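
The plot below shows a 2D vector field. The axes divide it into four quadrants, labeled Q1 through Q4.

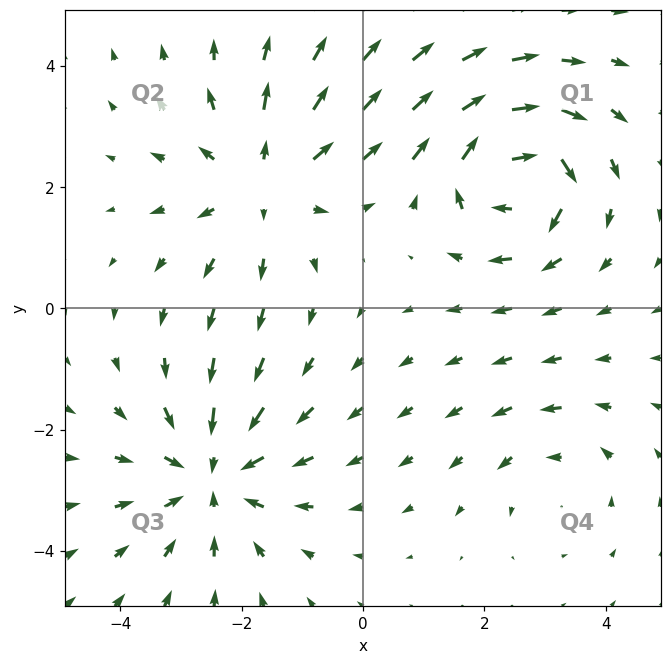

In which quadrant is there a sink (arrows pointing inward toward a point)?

The sink sits at approximately (-2.5, -2.8), which lies in quadrant Q3. The divergence there is about -4, negative as expected for a sink.

Q3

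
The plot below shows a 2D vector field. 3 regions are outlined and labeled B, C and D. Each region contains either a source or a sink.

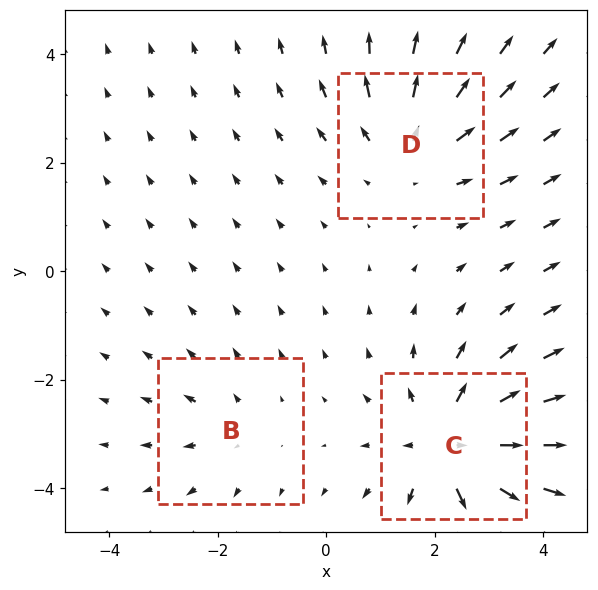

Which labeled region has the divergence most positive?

C

Divergence at each region's feature centre — B: about +2, C: about +4, D: about +3. Region C is most positive.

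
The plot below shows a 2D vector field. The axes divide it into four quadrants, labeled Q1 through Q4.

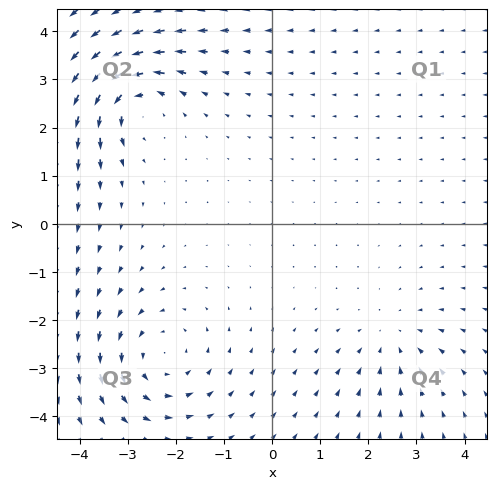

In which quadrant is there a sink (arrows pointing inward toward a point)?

The sink sits at approximately (2.5, -2.4), which lies in quadrant Q4. The divergence there is about -3, negative as expected for a sink.

Q4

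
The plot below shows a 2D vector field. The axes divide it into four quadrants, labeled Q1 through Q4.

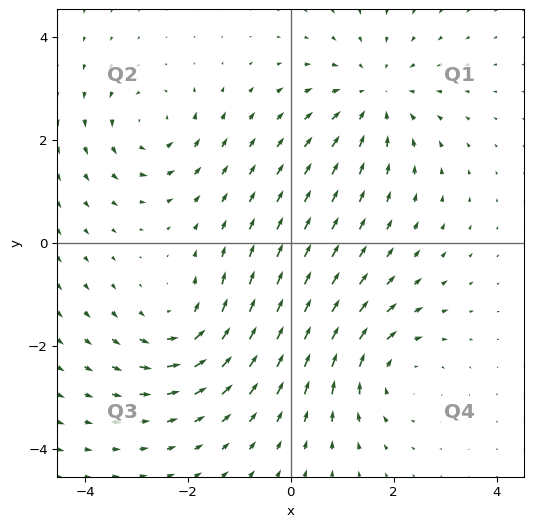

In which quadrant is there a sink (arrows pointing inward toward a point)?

The sink sits at approximately (1.6, 2.8), which lies in quadrant Q1. The divergence there is about -3, negative as expected for a sink.

Q1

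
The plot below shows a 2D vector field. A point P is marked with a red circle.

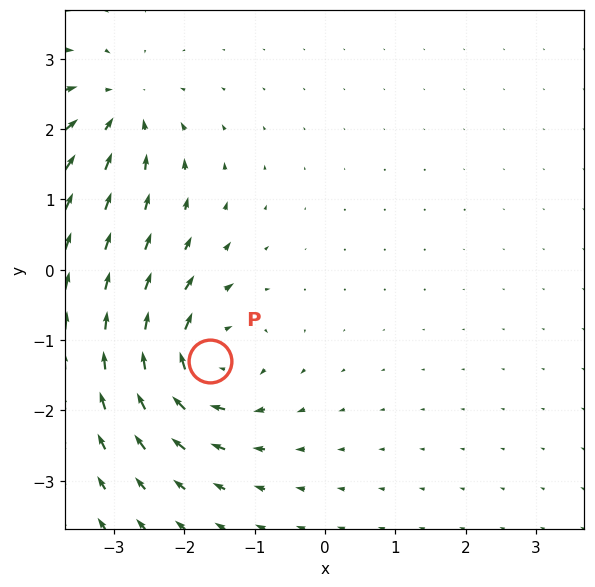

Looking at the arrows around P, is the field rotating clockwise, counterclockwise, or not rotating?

Near P at (-1.6, -1.3) the arrows circulate clockwise. The curl (z-component) there is about -6; negative curl means clockwise rotation.

clockwise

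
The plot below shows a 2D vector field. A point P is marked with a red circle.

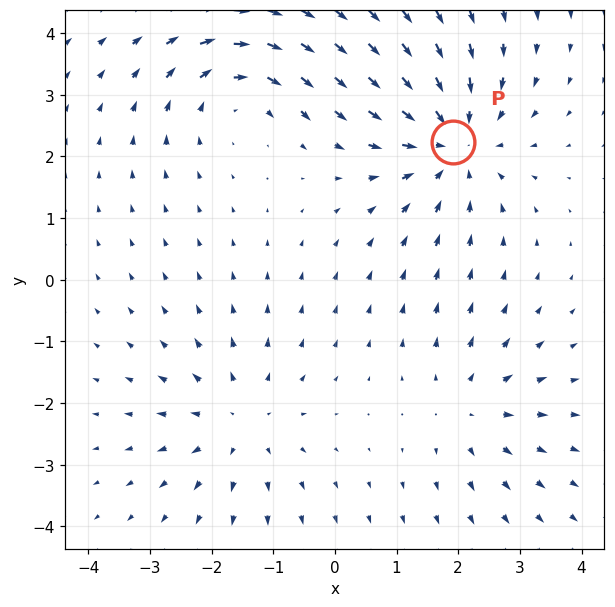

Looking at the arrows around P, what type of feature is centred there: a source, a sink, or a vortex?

sink

At P (1.9, 2.2) the arrows converge inward. Divergence about -4, curl ≈0 — negative divergence with near-zero curl is a sink.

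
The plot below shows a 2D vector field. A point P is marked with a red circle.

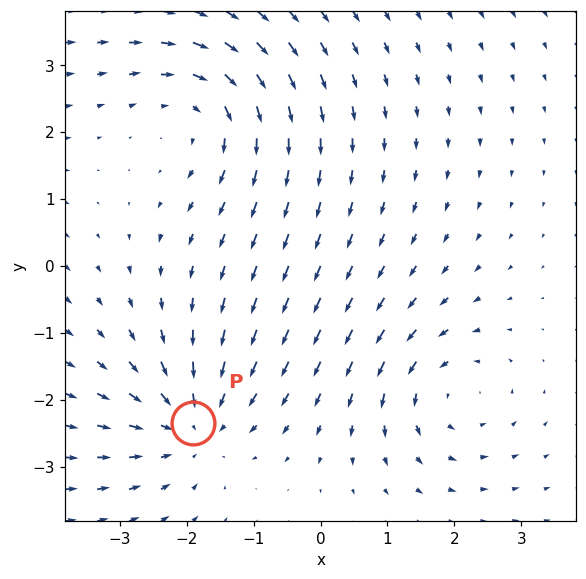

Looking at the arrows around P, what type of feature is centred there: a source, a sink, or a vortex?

At P (-1.9, -2.4) the arrows converge inward. Divergence about -3, curl ≈0 — negative divergence with near-zero curl is a sink.

sink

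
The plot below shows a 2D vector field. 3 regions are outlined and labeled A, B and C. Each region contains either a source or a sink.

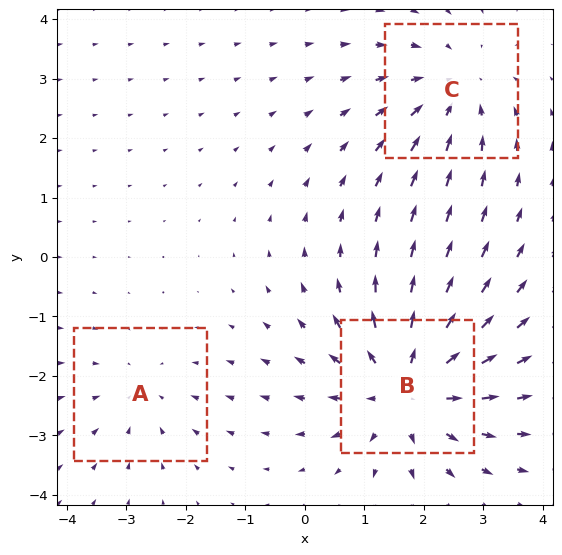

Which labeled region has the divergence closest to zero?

Divergence at each region's feature centre — A: about -2, B: about +4, C: about -3. Region A is closest to zero.

A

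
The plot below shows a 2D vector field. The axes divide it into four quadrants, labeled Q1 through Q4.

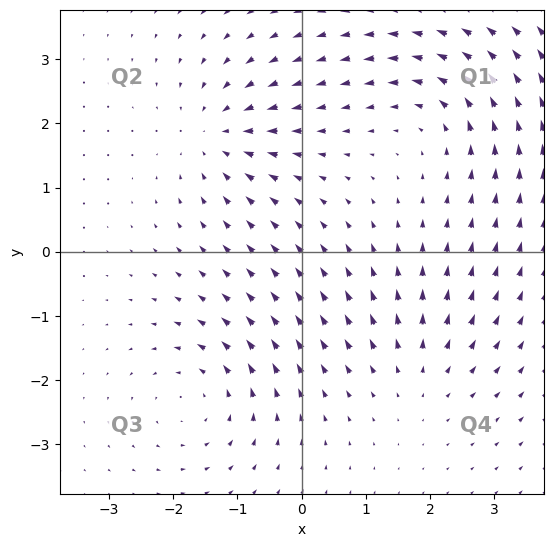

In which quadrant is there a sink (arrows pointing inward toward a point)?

The sink sits at approximately (-1.3, 1.8), which lies in quadrant Q2. The divergence there is about -5, negative as expected for a sink.

Q2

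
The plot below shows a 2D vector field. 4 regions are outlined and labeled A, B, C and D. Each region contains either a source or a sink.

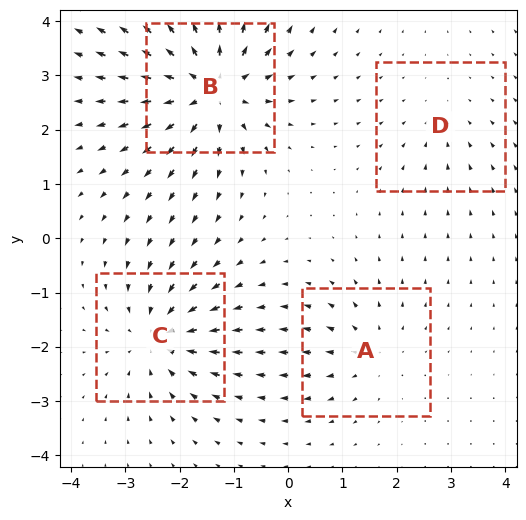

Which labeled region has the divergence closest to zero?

D

Divergence at each region's feature centre — A: about +4, B: about +8, C: about -6, D: about -2. Region D is closest to zero.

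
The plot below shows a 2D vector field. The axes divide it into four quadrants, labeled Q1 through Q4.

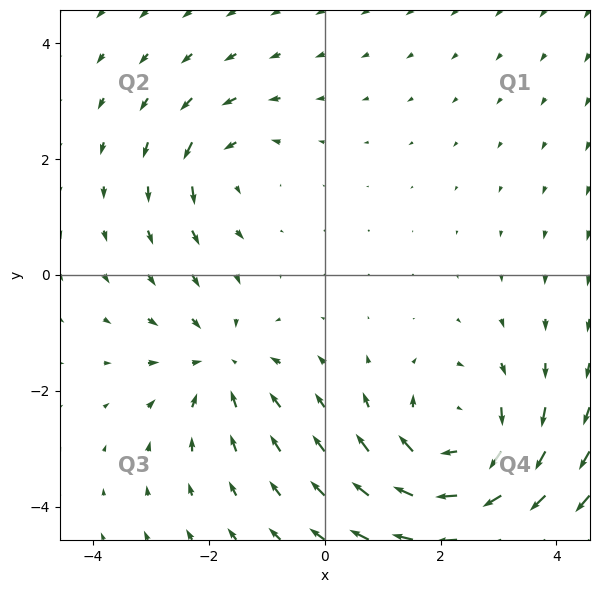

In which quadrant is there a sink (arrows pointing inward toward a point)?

The sink sits at approximately (-1.8, -1.5), which lies in quadrant Q3. The divergence there is about -3, negative as expected for a sink.

Q3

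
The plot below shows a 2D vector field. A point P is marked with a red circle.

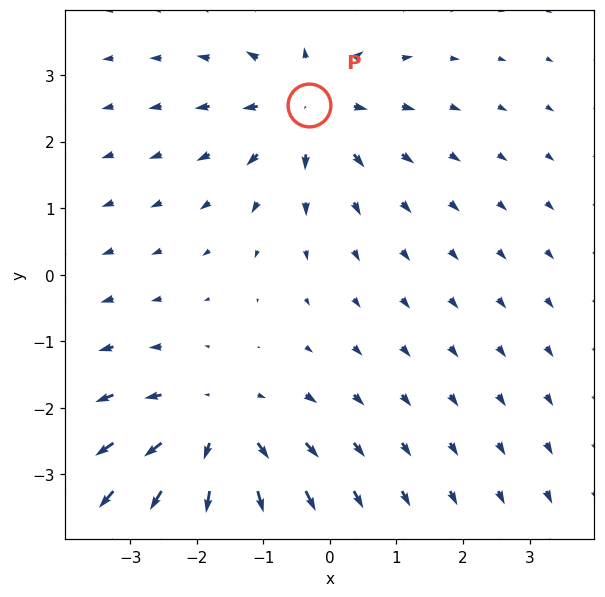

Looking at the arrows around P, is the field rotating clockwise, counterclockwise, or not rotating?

not rotating

Near P at (-0.3, 2.5) the arrows show no circulation. The curl there is ≈0.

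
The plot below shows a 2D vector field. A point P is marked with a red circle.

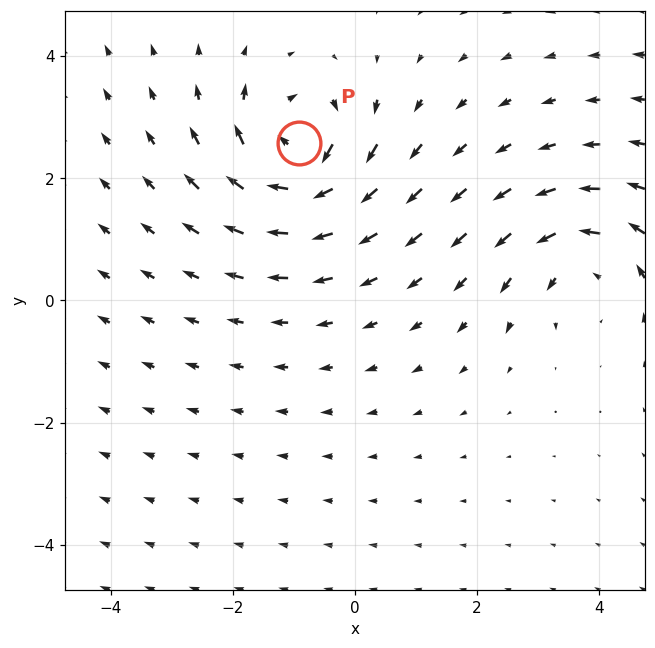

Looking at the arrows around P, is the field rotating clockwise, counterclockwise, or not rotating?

Near P at (-0.9, 2.6) the arrows circulate clockwise. The curl (z-component) there is about -7; negative curl means clockwise rotation.

clockwise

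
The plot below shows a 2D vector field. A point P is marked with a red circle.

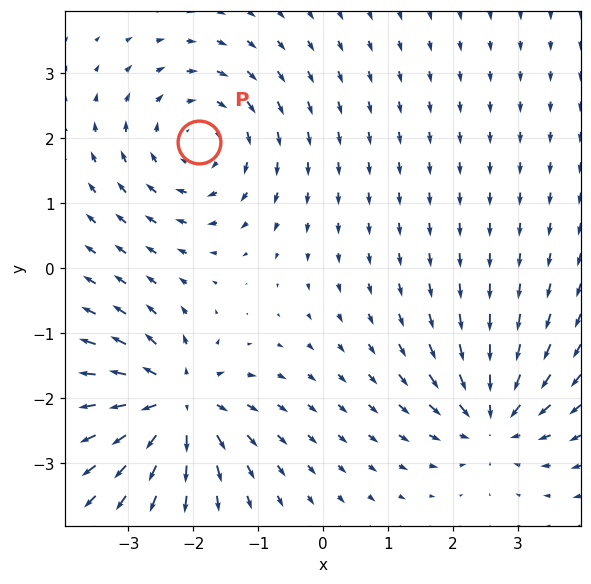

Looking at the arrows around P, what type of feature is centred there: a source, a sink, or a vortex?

At P (-1.9, 1.9) the arrows circulate clockwise. Divergence ≈0, curl about -4 — near-zero divergence with nonzero curl is a vortex.

vortex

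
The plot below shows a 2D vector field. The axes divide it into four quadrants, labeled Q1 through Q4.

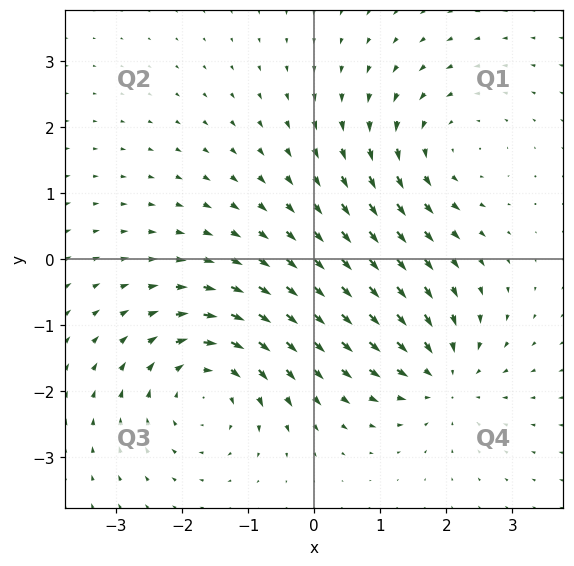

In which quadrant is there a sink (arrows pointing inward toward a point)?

The sink sits at approximately (1.9, -1.8), which lies in quadrant Q4. The divergence there is about -5, negative as expected for a sink.

Q4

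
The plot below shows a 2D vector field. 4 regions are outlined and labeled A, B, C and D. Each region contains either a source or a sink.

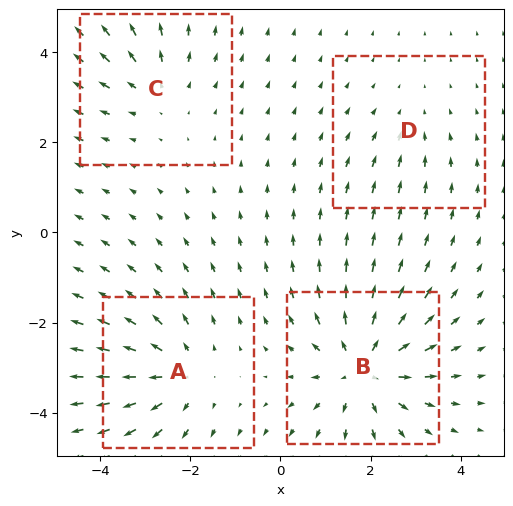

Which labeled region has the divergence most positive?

Divergence at each region's feature centre — A: about +4, B: about +6, C: about +3, D: about -2. Region B is most positive.

B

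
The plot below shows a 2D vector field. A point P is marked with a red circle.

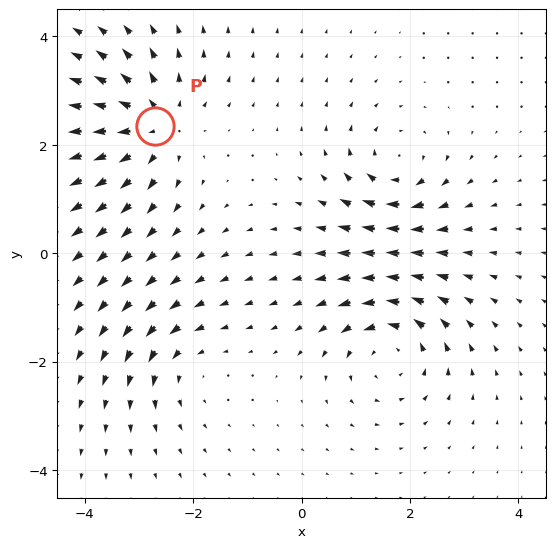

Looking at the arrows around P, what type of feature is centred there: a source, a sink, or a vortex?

source

At P (-2.7, 2.4) the arrows spread outward. Divergence about +5, curl ≈0 — positive divergence with near-zero curl is a source.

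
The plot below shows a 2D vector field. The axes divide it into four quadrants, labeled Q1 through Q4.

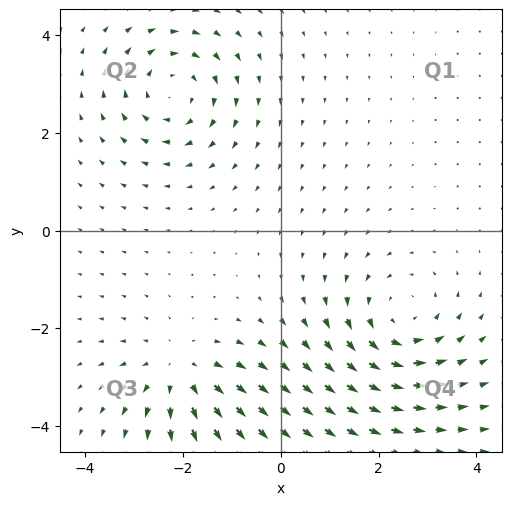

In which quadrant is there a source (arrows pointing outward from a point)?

Q3

The source sits at approximately (-2.1, -2.9), which lies in quadrant Q3. The divergence there is about +4, positive as expected for a source.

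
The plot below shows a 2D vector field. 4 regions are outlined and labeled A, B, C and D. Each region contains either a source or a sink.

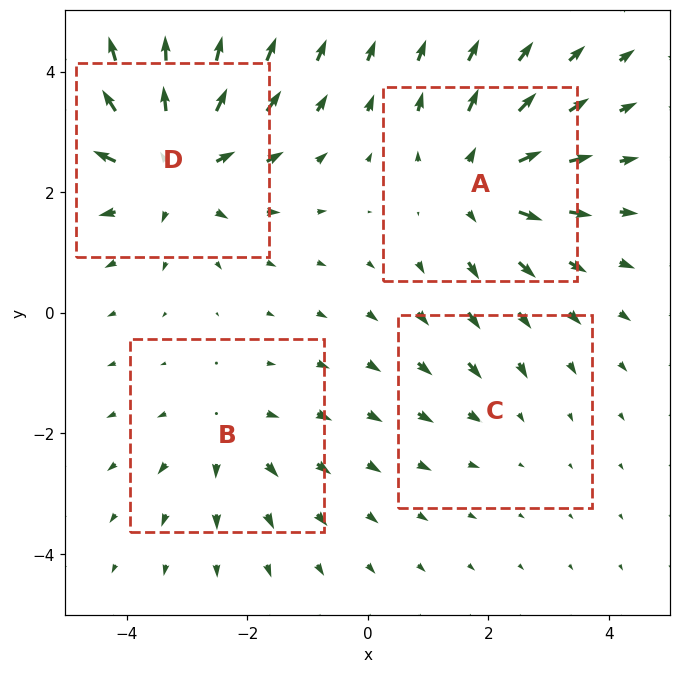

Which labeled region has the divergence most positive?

D

Divergence at each region's feature centre — A: about +5, B: about +3, C: about -2, D: about +6. Region D is most positive.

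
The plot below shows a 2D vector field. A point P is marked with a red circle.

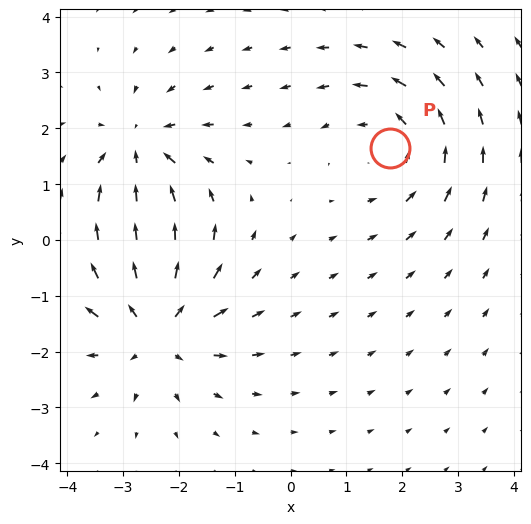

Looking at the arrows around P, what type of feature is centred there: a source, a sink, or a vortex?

vortex

At P (1.8, 1.7) the arrows circulate counterclockwise. Divergence ≈0, curl about +3 — near-zero divergence with nonzero curl is a vortex.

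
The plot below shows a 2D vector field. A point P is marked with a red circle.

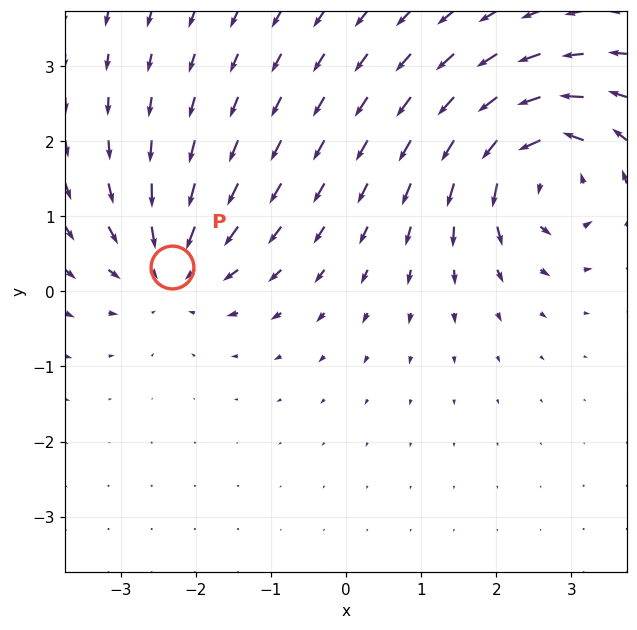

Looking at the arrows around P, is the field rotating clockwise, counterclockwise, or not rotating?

Near P at (-2.3, 0.3) the arrows show no circulation. The curl there is ≈0.

not rotating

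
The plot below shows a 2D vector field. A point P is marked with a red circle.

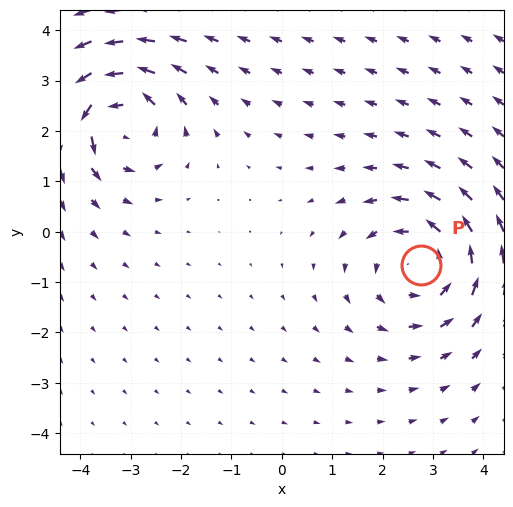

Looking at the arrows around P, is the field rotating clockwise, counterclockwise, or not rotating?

Near P at (2.8, -0.7) the arrows circulate counterclockwise. The curl (z-component) there is about +4; positive curl means counterclockwise rotation.

counterclockwise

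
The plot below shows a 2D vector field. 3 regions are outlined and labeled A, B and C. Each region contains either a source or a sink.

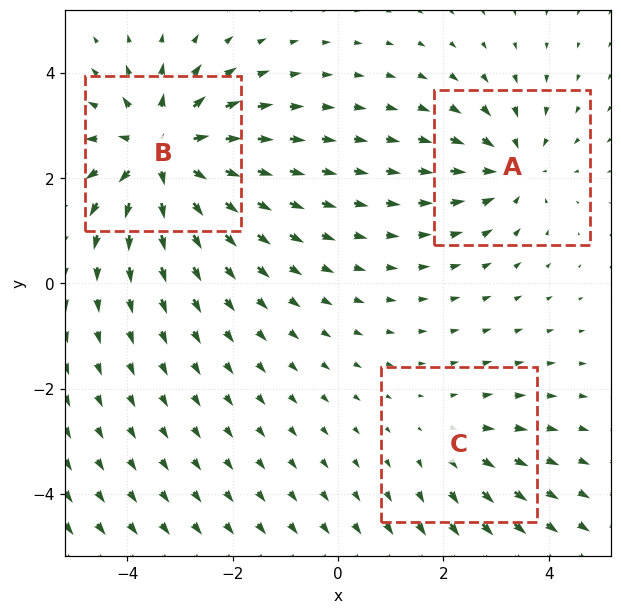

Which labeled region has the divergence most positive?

B

Divergence at each region's feature centre — A: about -3, B: about +5, C: about +2. Region B is most positive.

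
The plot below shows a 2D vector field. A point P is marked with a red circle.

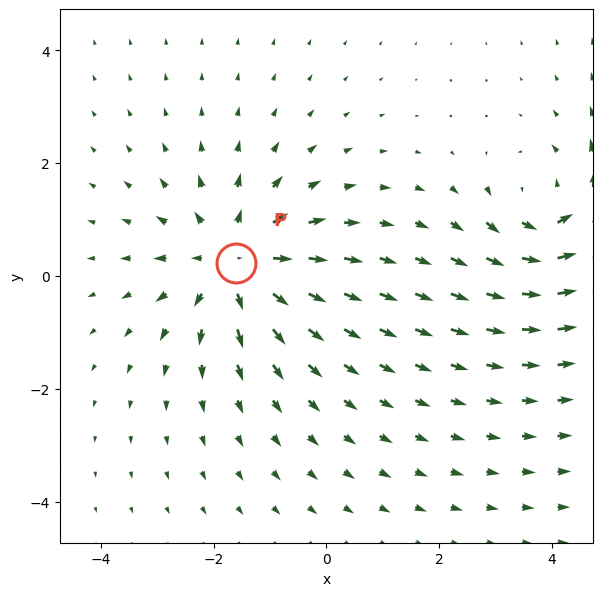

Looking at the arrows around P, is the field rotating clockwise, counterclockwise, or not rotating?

Near P at (-1.6, 0.2) the arrows show no circulation. The curl there is ≈0.

not rotating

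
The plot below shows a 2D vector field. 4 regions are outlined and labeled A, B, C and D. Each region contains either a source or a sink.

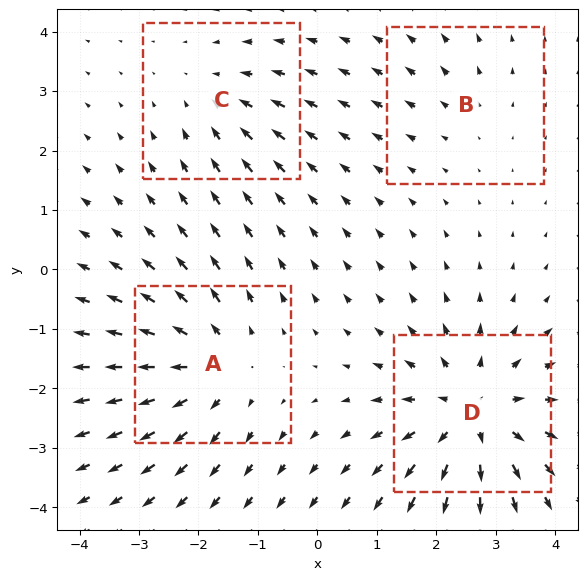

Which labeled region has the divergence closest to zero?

Divergence at each region's feature centre — A: about +5, B: about +2, C: about -3, D: about +6. Region B is closest to zero.

B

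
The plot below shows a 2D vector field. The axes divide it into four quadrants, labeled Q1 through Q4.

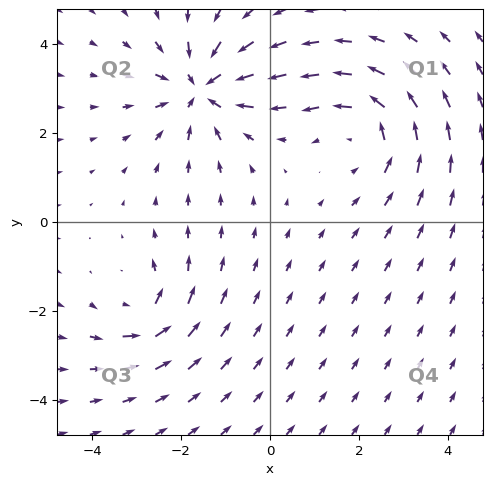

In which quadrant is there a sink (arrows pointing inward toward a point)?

Q2

The sink sits at approximately (-1.5, 3.0), which lies in quadrant Q2. The divergence there is about -5, negative as expected for a sink.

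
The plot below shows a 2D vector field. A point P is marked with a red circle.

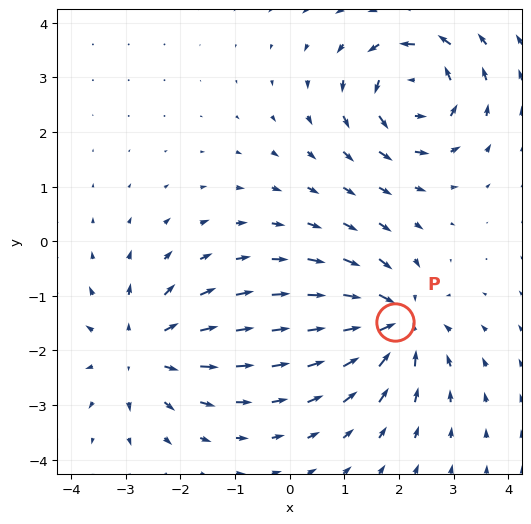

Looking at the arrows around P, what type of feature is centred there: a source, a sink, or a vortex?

At P (1.9, -1.5) the arrows converge inward. Divergence about -6, curl ≈0 — negative divergence with near-zero curl is a sink.

sink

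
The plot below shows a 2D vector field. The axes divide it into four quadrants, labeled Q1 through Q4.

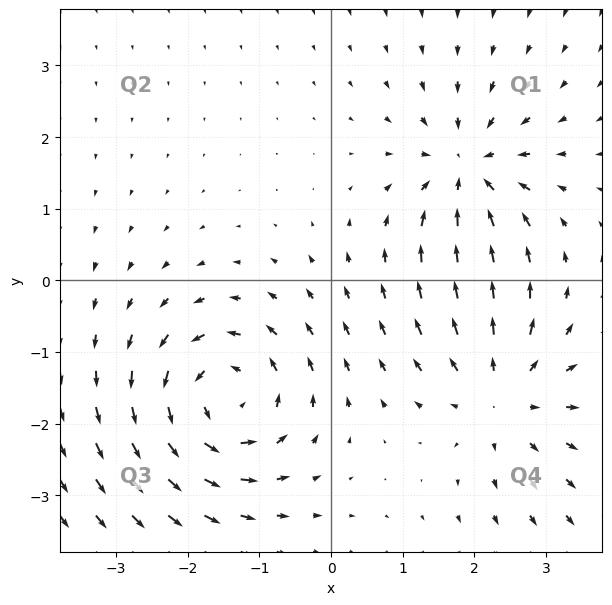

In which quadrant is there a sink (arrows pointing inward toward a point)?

The sink sits at approximately (1.9, 1.5), which lies in quadrant Q1. The divergence there is about -4, negative as expected for a sink.

Q1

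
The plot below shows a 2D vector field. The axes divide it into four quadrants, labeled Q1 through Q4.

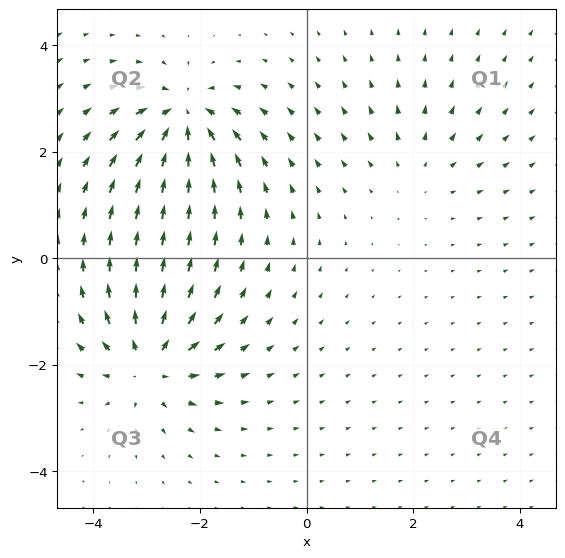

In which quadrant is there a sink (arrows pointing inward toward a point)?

Q2

The sink sits at approximately (-2.3, 2.6), which lies in quadrant Q2. The divergence there is about -7, negative as expected for a sink.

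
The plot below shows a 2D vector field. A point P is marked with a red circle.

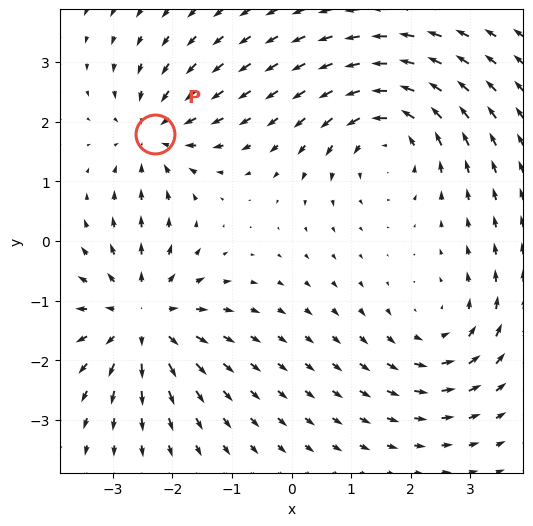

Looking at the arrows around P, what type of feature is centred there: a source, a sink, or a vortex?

sink

At P (-2.3, 1.8) the arrows converge inward. Divergence about -4, curl ≈0 — negative divergence with near-zero curl is a sink.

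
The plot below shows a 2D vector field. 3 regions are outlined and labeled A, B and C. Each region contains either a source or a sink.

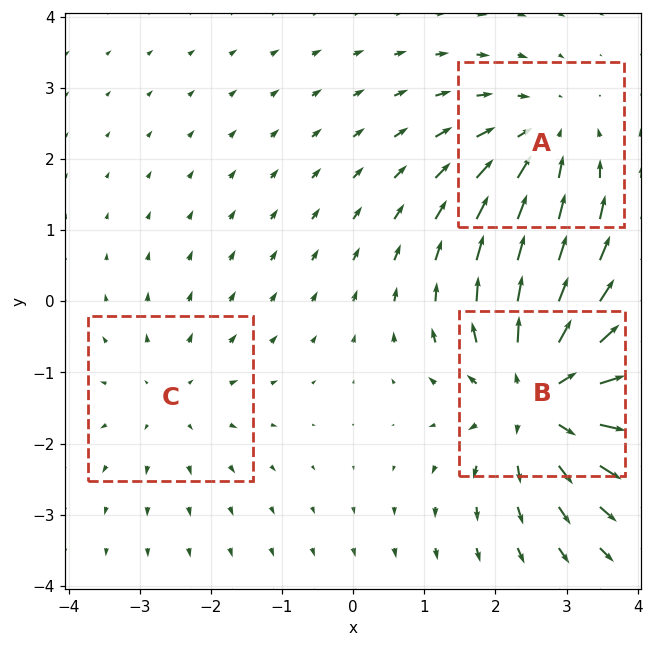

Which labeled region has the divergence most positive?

Divergence at each region's feature centre — A: about -3, B: about +4, C: about +2. Region B is most positive.

B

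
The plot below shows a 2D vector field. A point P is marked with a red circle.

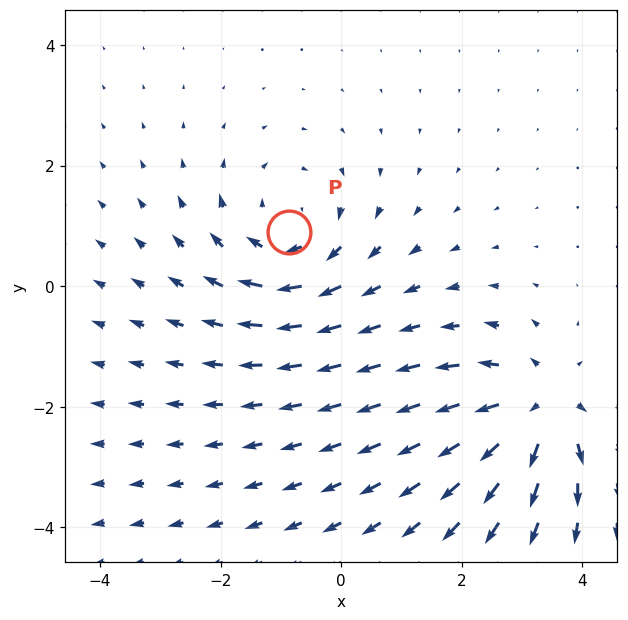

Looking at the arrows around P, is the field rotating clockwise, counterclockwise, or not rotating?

clockwise

Near P at (-0.9, 0.9) the arrows circulate clockwise. The curl (z-component) there is about -4; negative curl means clockwise rotation.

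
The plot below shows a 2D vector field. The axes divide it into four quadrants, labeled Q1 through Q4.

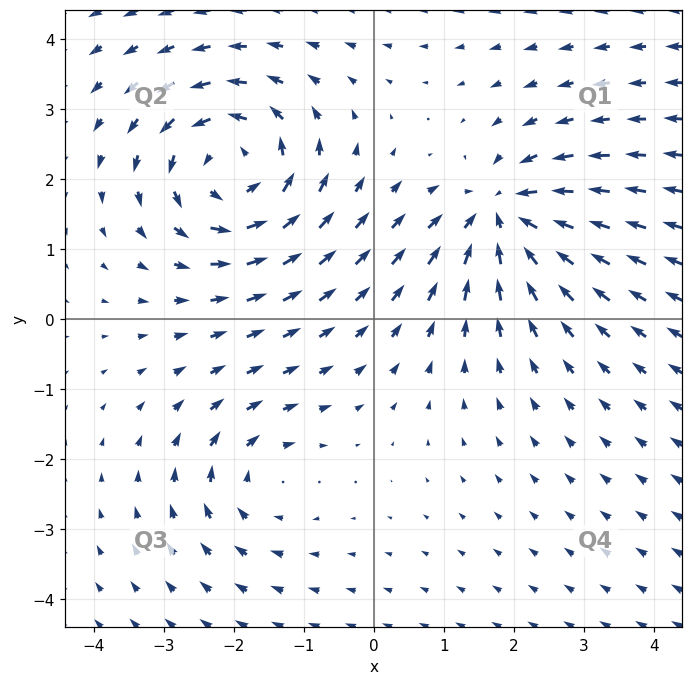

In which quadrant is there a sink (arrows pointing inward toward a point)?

The sink sits at approximately (1.8, 1.5), which lies in quadrant Q1. The divergence there is about -5, negative as expected for a sink.

Q1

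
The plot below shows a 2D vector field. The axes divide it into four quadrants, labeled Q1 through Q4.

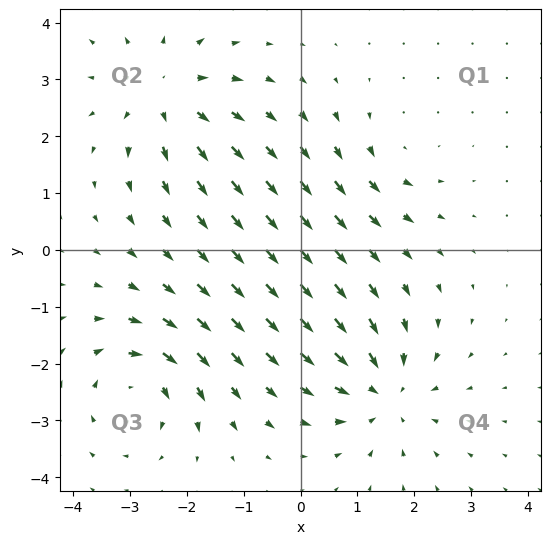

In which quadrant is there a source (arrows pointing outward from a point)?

Q2

The source sits at approximately (-2.4, 2.7), which lies in quadrant Q2. The divergence there is about +4, positive as expected for a source.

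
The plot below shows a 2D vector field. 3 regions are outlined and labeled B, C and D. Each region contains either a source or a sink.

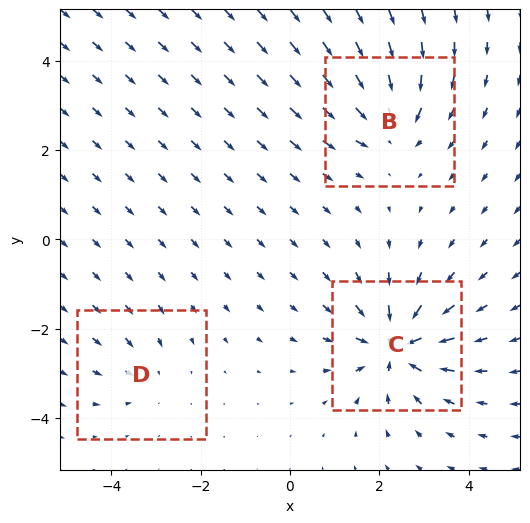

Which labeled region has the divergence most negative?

Divergence at each region's feature centre — B: about -4, C: about -6, D: about -2. Region C is most negative.

C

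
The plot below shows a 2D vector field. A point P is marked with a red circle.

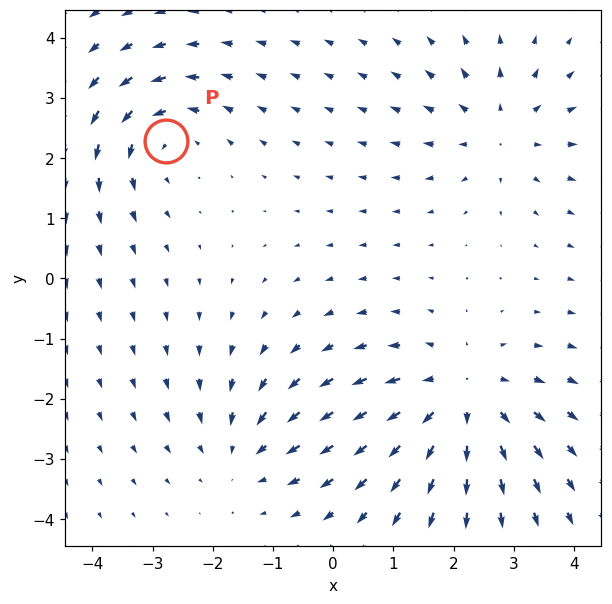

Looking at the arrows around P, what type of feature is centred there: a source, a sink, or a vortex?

At P (-2.8, 2.3) the arrows circulate counterclockwise. Divergence ≈0, curl about +4 — near-zero divergence with nonzero curl is a vortex.

vortex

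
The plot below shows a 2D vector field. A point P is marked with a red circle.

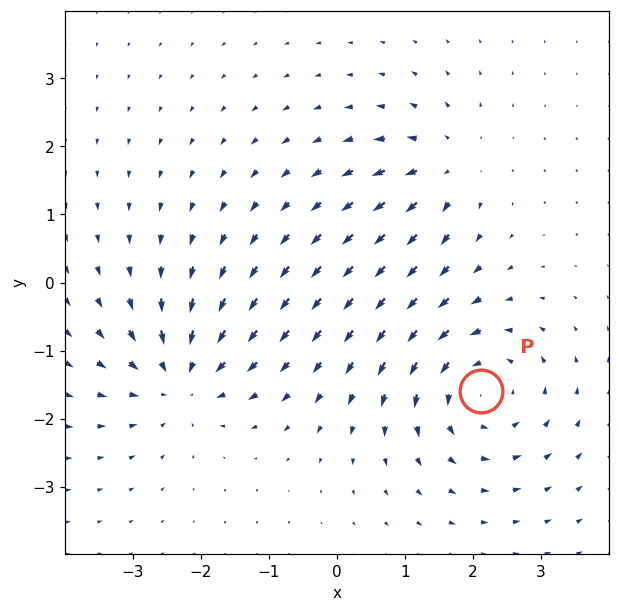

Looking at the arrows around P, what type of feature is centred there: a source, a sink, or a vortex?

vortex

At P (2.1, -1.6) the arrows circulate counterclockwise. Divergence ≈0, curl about +5 — near-zero divergence with nonzero curl is a vortex.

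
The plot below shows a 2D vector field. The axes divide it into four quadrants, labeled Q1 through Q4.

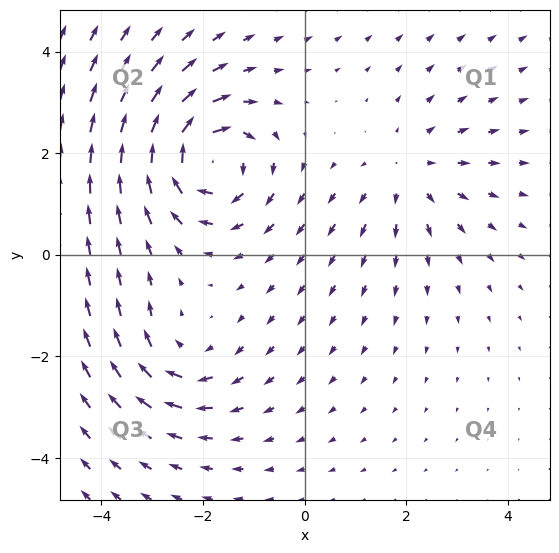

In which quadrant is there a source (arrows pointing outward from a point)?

The source sits at approximately (2.0, 1.6), which lies in quadrant Q1. The divergence there is about +3, positive as expected for a source.

Q1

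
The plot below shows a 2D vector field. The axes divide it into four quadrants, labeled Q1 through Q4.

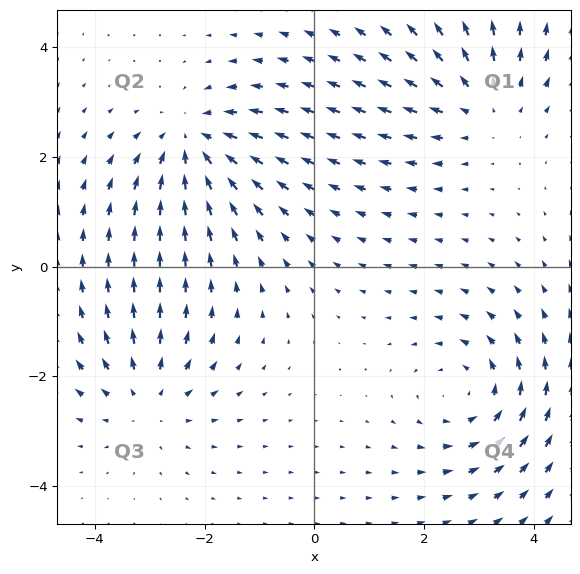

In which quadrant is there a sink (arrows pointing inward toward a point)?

Q2

The sink sits at approximately (-2.2, 2.3), which lies in quadrant Q2. The divergence there is about -4, negative as expected for a sink.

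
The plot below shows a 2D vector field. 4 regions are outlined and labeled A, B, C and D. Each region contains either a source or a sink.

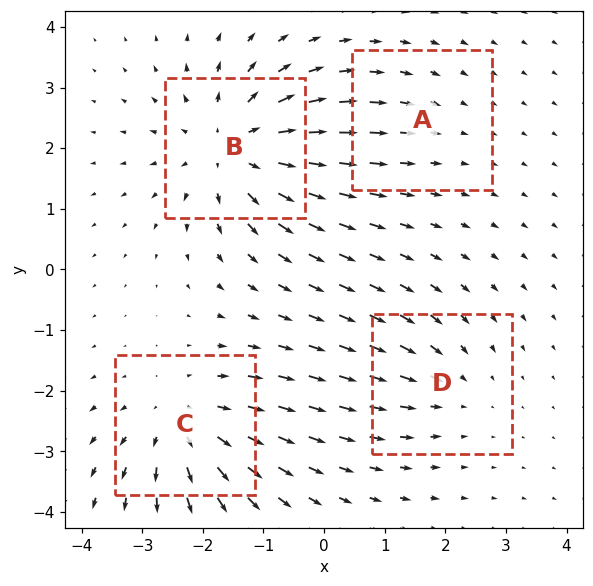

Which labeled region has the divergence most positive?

B

Divergence at each region's feature centre — A: about -2, B: about +6, C: about +5, D: about -3. Region B is most positive.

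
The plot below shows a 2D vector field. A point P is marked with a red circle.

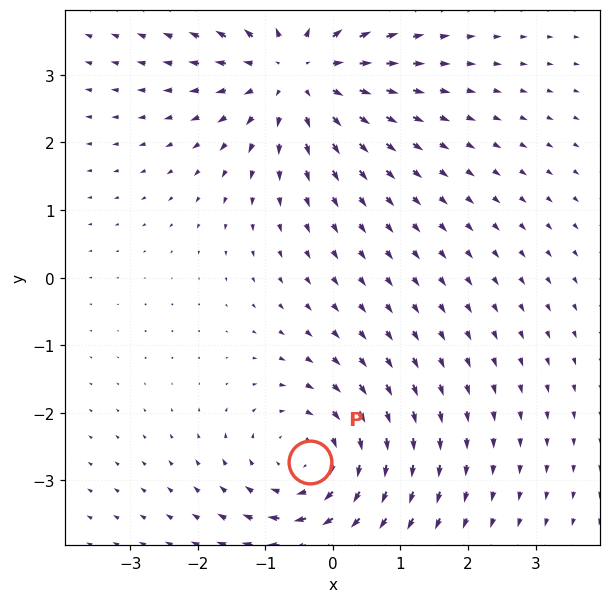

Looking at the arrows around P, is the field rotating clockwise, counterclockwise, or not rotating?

Near P at (-0.3, -2.7) the arrows circulate clockwise. The curl (z-component) there is about -4; negative curl means clockwise rotation.

clockwise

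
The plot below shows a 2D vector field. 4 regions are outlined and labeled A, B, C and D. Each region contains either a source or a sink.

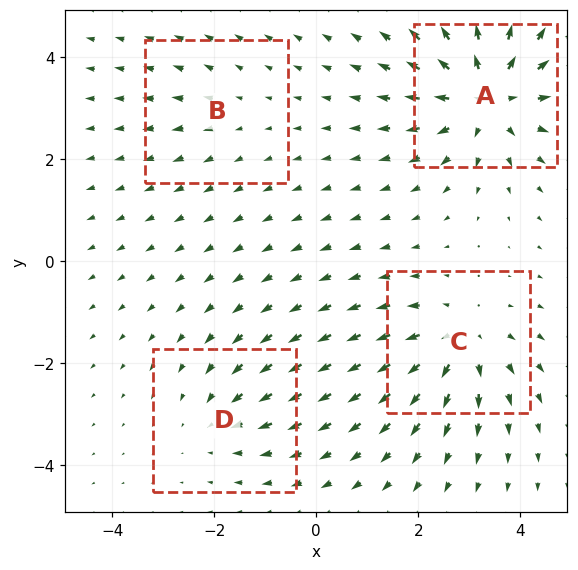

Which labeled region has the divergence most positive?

A

Divergence at each region's feature centre — A: about +7, B: about +2, C: about +5, D: about -3. Region A is most positive.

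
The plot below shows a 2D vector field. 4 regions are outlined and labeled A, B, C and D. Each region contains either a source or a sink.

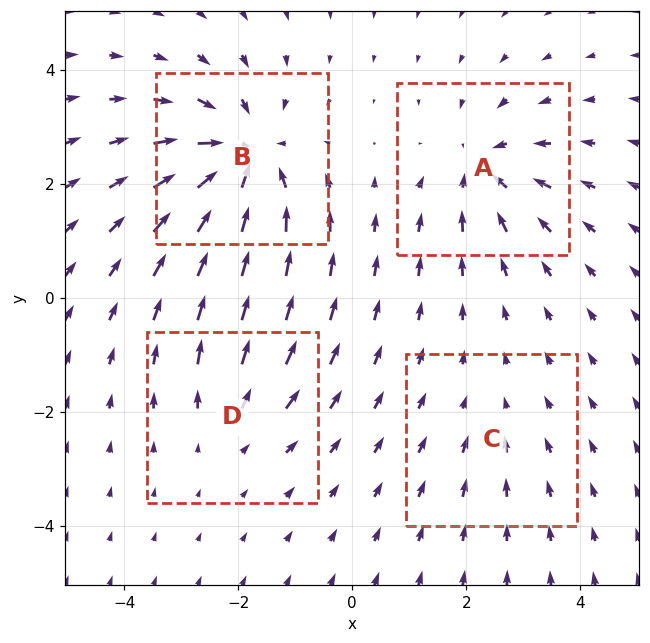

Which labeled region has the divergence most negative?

B

Divergence at each region's feature centre — A: about -5, B: about -7, C: about -2, D: about +3. Region B is most negative.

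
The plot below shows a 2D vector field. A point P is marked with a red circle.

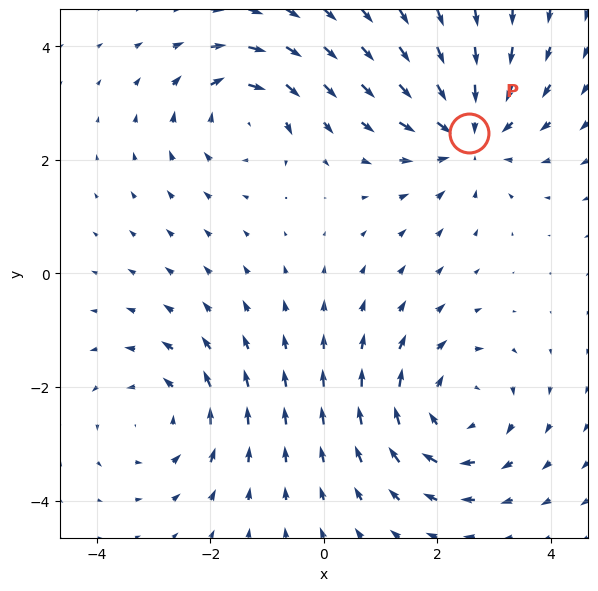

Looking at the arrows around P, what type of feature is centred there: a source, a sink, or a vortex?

At P (2.5, 2.5) the arrows converge inward. Divergence about -5, curl ≈0 — negative divergence with near-zero curl is a sink.

sink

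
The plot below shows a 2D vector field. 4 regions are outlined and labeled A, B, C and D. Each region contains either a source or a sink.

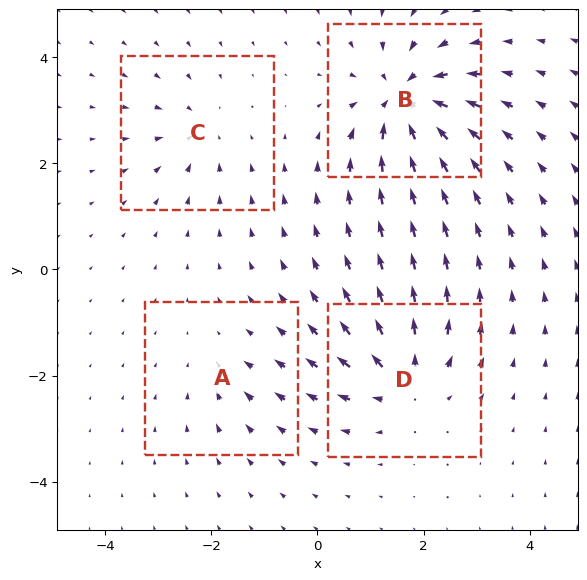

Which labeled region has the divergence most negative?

B

Divergence at each region's feature centre — A: about -2, B: about -8, C: about -4, D: about +6. Region B is most negative.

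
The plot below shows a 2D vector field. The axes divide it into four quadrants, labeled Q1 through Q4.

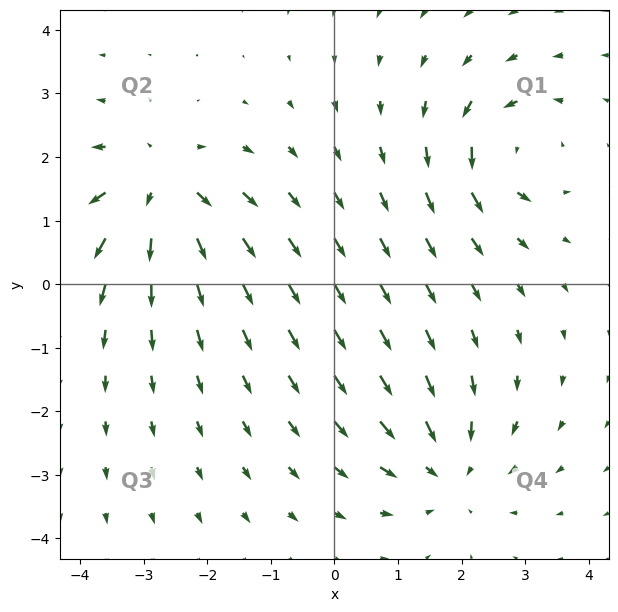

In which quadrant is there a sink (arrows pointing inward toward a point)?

The sink sits at approximately (1.8, -2.9), which lies in quadrant Q4. The divergence there is about -3, negative as expected for a sink.

Q4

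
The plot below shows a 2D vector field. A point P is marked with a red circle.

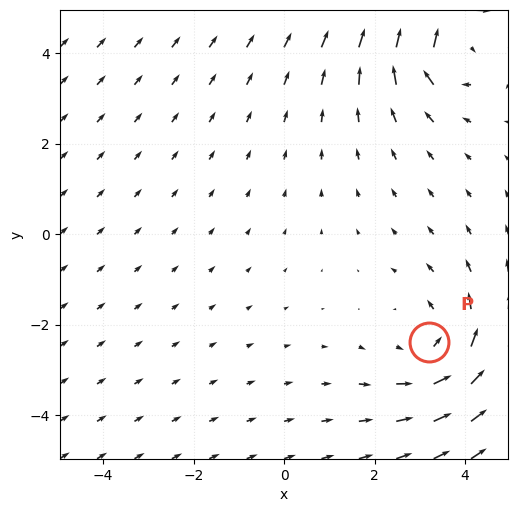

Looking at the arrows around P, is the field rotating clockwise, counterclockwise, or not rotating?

counterclockwise

Near P at (3.2, -2.4) the arrows circulate counterclockwise. The curl (z-component) there is about +2; positive curl means counterclockwise rotation.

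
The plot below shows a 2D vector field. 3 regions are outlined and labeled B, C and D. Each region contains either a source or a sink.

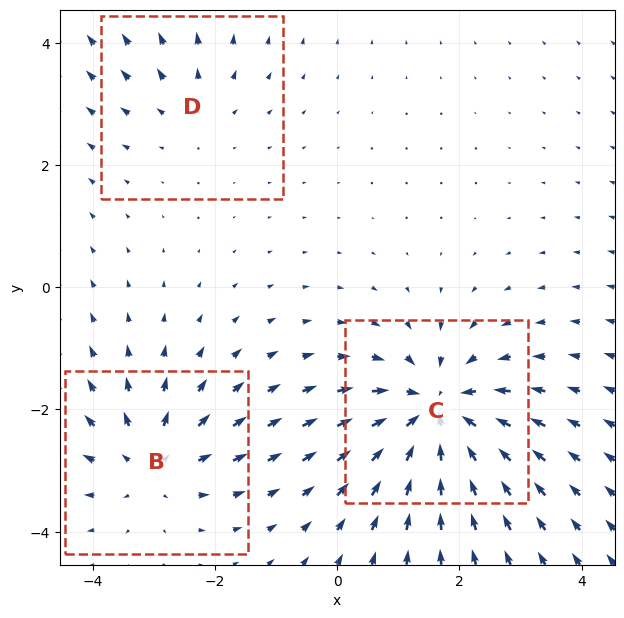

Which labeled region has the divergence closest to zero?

D

Divergence at each region's feature centre — B: about +3, C: about -5, D: about +2. Region D is closest to zero.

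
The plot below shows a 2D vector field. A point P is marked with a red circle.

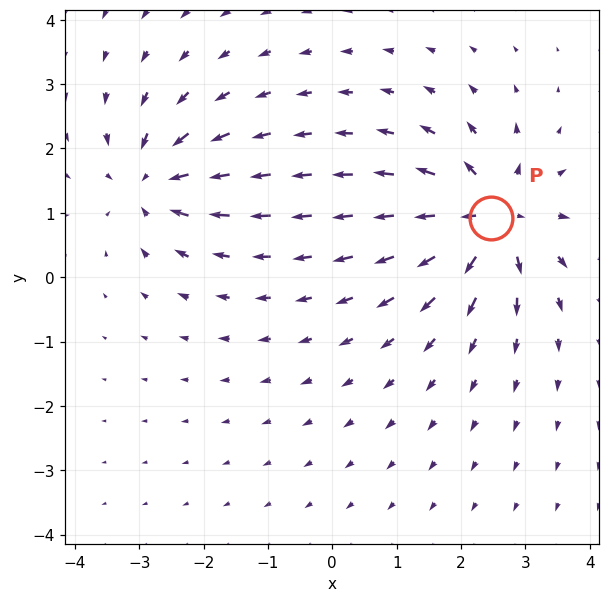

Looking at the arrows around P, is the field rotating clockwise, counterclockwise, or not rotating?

Near P at (2.5, 0.9) the arrows show no circulation. The curl there is ≈0.

not rotating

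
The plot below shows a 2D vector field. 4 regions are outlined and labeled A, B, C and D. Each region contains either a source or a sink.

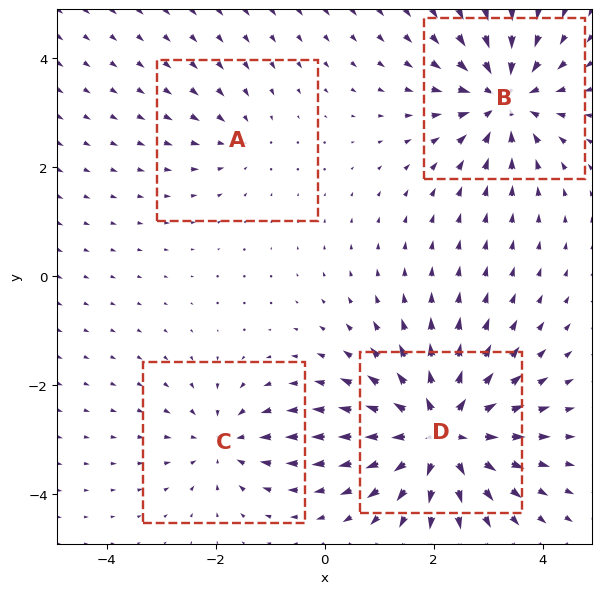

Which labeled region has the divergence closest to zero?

A

Divergence at each region's feature centre — A: about -2, B: about -6, C: about -4, D: about +8. Region A is closest to zero.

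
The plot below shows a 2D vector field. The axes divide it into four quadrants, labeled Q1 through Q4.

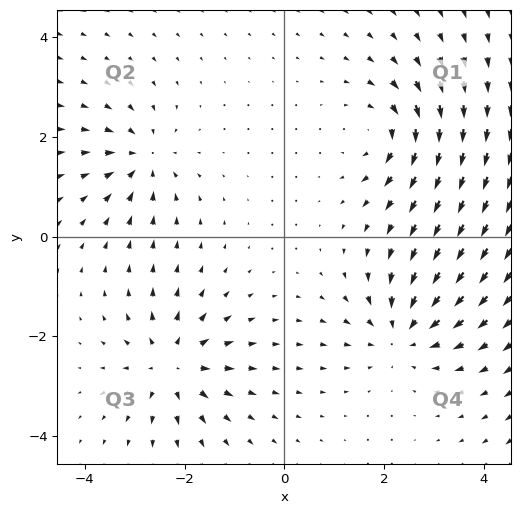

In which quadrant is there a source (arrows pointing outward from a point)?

Q3

The source sits at approximately (-2.2, -2.6), which lies in quadrant Q3. The divergence there is about +5, positive as expected for a source.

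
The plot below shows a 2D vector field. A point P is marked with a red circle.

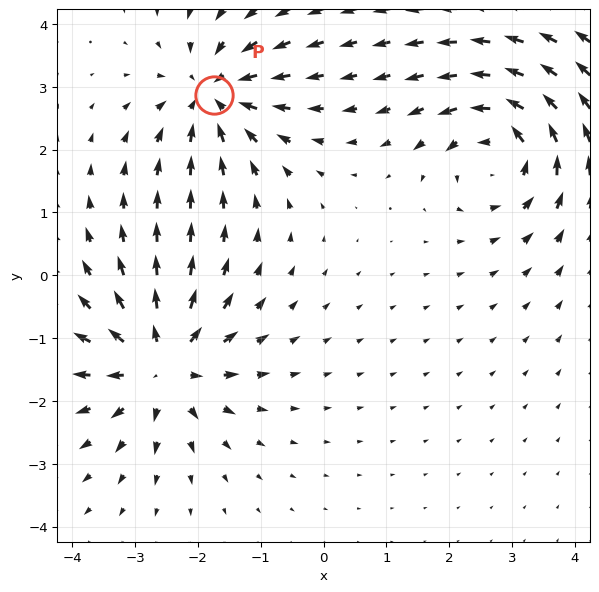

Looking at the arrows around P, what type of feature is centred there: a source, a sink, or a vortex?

sink

At P (-1.7, 2.9) the arrows converge inward. Divergence about -5, curl ≈0 — negative divergence with near-zero curl is a sink.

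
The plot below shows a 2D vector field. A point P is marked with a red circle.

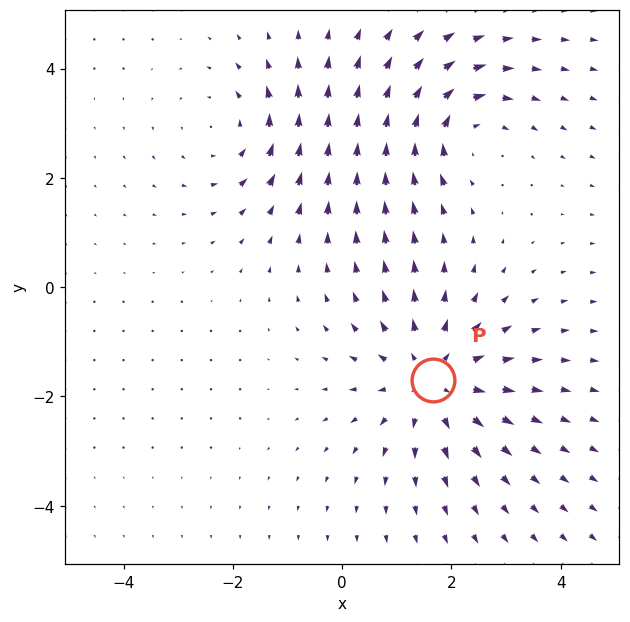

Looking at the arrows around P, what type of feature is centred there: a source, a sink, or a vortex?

source

At P (1.7, -1.7) the arrows spread outward. Divergence about +3, curl ≈0 — positive divergence with near-zero curl is a source.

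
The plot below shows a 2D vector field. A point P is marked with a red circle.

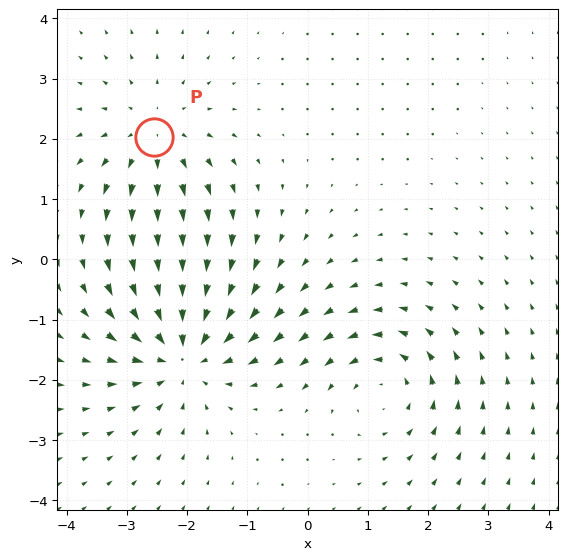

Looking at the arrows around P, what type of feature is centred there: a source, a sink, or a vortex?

source

At P (-2.5, 2.0) the arrows spread outward. Divergence about +3, curl ≈0 — positive divergence with near-zero curl is a source.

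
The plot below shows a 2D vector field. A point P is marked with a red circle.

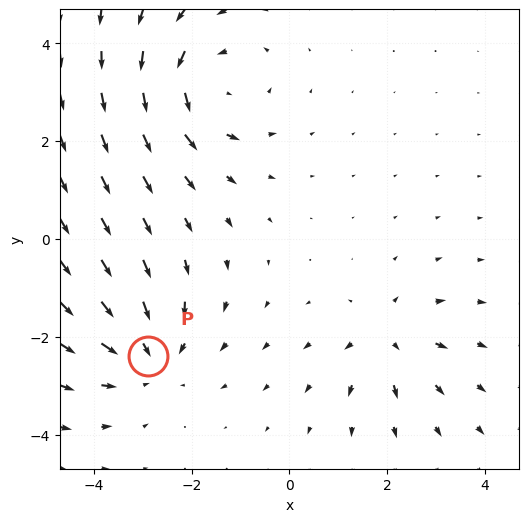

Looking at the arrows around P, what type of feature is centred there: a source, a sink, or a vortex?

sink

At P (-2.9, -2.4) the arrows converge inward. Divergence about -4, curl ≈0 — negative divergence with near-zero curl is a sink.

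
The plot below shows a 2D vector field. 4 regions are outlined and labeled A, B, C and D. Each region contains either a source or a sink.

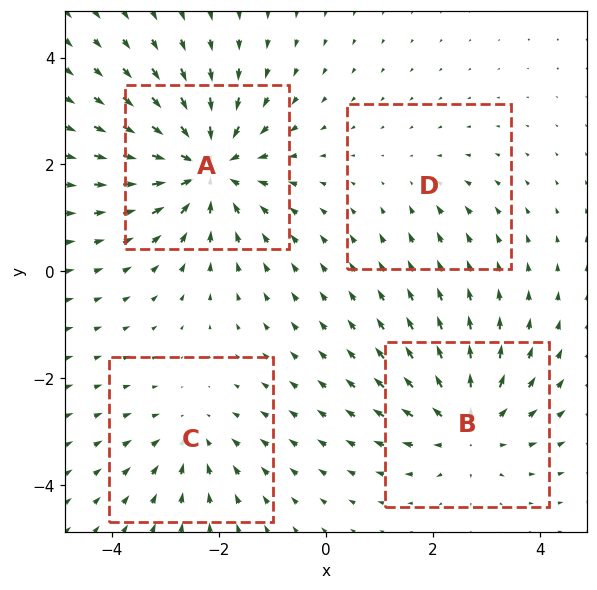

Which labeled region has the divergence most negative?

A

Divergence at each region's feature centre — A: about -7, B: about +5, C: about -3, D: about -2. Region A is most negative.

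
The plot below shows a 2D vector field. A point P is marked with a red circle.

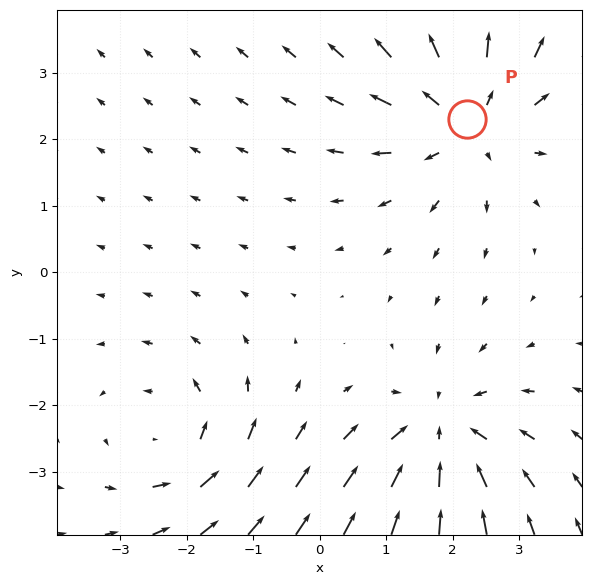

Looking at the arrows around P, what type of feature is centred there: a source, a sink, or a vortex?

source

At P (2.2, 2.3) the arrows spread outward. Divergence about +4, curl ≈0 — positive divergence with near-zero curl is a source.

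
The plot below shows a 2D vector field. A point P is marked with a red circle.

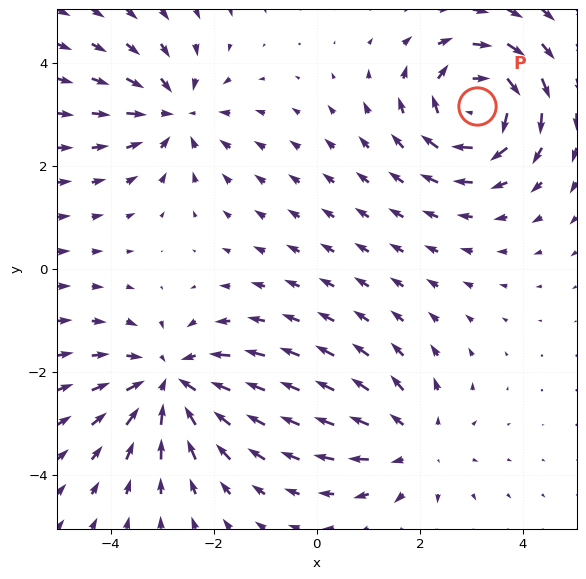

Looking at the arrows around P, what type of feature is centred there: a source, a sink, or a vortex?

vortex

At P (3.1, 3.2) the arrows circulate clockwise. Divergence ≈0, curl about -5 — near-zero divergence with nonzero curl is a vortex.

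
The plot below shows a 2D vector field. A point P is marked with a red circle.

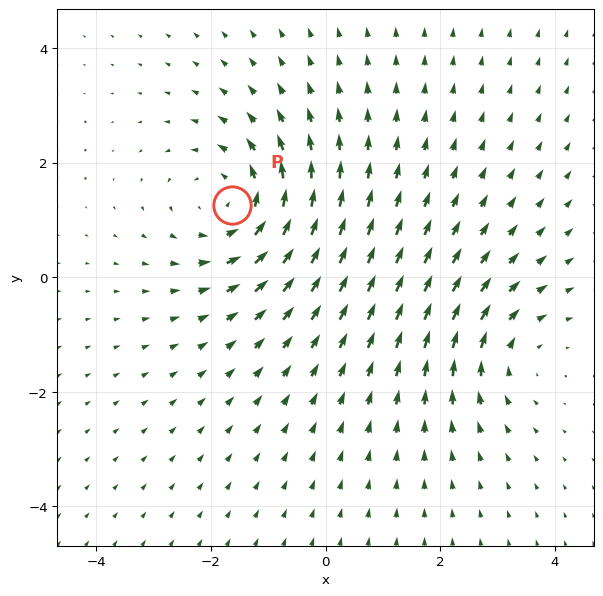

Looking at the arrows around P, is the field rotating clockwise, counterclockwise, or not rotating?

Near P at (-1.6, 1.3) the arrows circulate counterclockwise. The curl (z-component) there is about +4; positive curl means counterclockwise rotation.

counterclockwise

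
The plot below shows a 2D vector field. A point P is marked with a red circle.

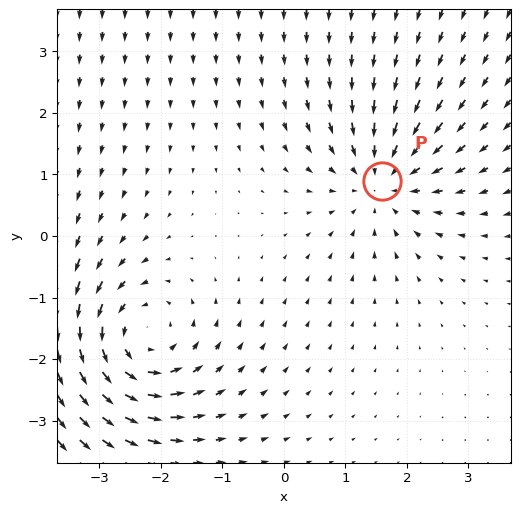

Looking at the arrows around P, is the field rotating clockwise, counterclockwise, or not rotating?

not rotating

Near P at (1.6, 0.9) the arrows show no circulation. The curl there is ≈0.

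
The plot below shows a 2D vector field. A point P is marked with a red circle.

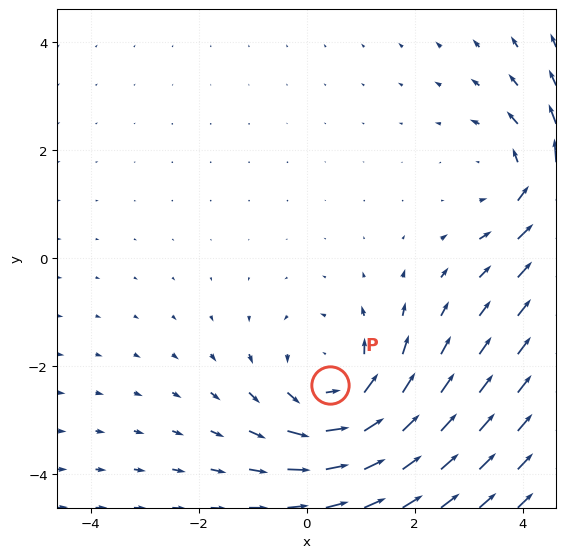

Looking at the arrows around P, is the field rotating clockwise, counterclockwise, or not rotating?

Near P at (0.4, -2.4) the arrows circulate counterclockwise. The curl (z-component) there is about +3; positive curl means counterclockwise rotation.

counterclockwise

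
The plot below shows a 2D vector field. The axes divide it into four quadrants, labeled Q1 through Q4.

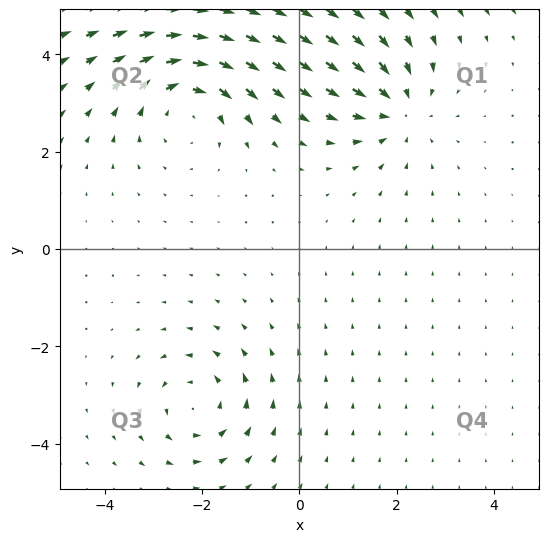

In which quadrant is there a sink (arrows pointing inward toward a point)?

The sink sits at approximately (2.0, 2.9), which lies in quadrant Q1. The divergence there is about -4, negative as expected for a sink.

Q1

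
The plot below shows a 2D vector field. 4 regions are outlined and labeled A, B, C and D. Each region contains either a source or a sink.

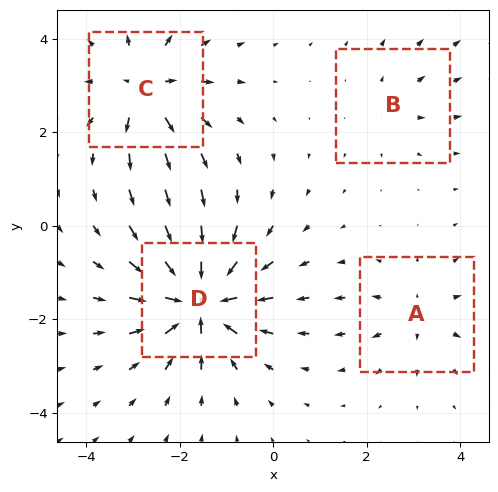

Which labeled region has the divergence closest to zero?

B

Divergence at each region's feature centre — A: about +4, B: about +2, C: about +6, D: about -9. Region B is closest to zero.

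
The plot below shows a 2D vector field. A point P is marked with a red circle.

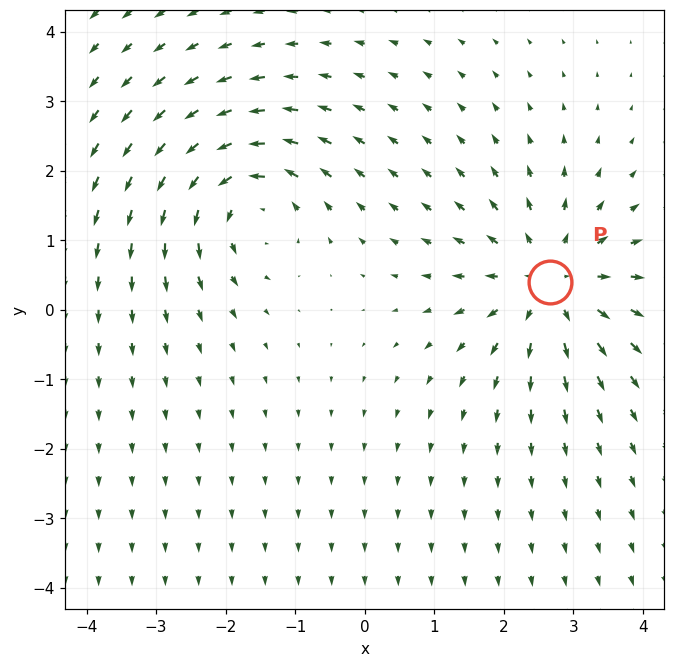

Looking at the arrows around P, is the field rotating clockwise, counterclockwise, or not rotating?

Near P at (2.7, 0.4) the arrows show no circulation. The curl there is ≈0.

not rotating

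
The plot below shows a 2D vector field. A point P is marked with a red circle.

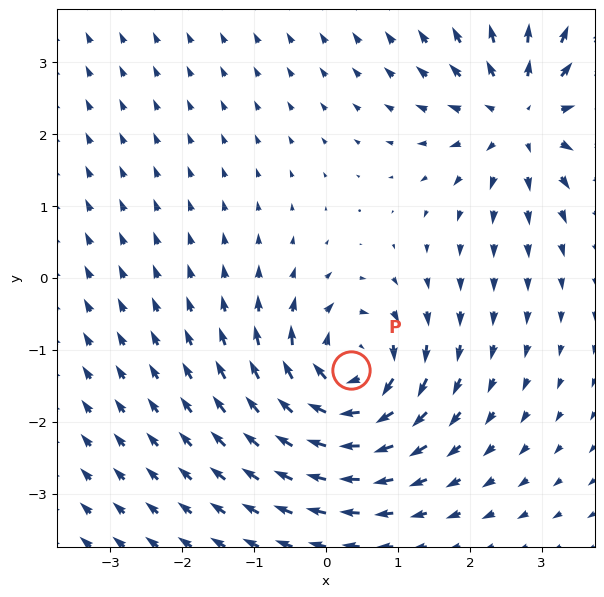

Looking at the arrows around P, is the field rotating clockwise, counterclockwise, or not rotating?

Near P at (0.3, -1.3) the arrows circulate clockwise. The curl (z-component) there is about -5; negative curl means clockwise rotation.

clockwise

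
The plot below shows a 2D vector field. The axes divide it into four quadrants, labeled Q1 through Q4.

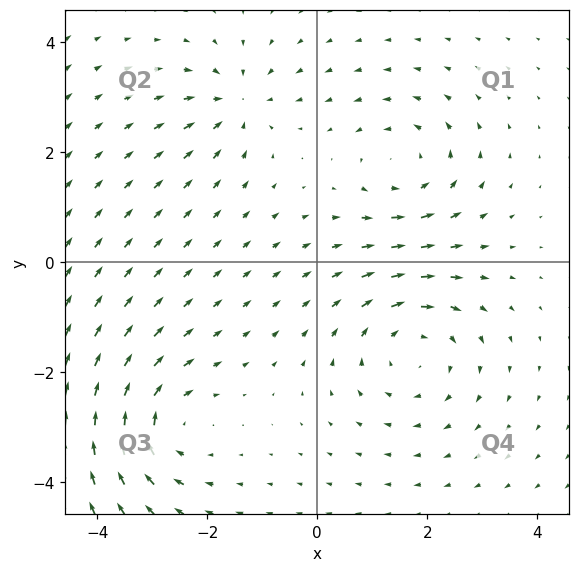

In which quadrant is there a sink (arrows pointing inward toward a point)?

The sink sits at approximately (-1.5, 2.9), which lies in quadrant Q2. The divergence there is about -3, negative as expected for a sink.

Q2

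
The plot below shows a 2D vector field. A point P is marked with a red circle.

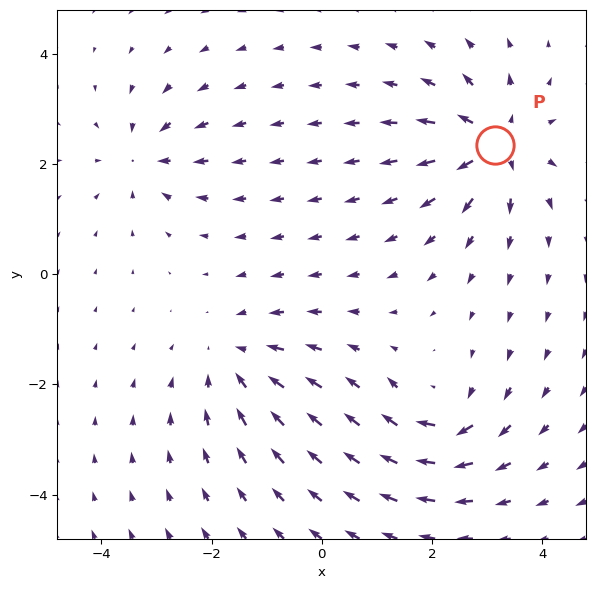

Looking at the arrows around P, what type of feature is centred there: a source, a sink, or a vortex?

source

At P (3.1, 2.3) the arrows spread outward. Divergence about +6, curl ≈0 — positive divergence with near-zero curl is a source.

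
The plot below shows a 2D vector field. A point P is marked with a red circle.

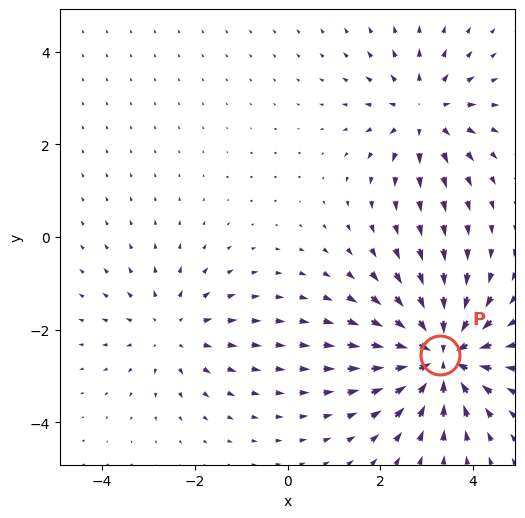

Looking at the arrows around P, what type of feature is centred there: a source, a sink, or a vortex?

sink

At P (3.3, -2.6) the arrows converge inward. Divergence about -6, curl ≈0 — negative divergence with near-zero curl is a sink.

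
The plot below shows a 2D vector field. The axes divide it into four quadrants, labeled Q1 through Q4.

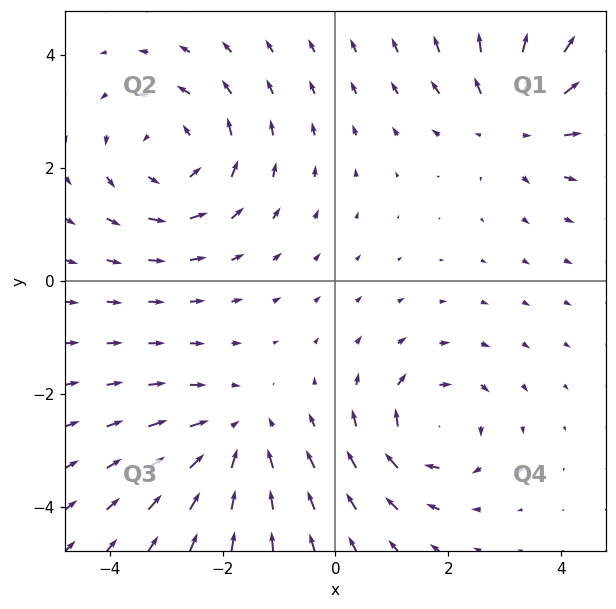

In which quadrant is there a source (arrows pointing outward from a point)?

The source sits at approximately (3.1, 2.9), which lies in quadrant Q1. The divergence there is about +4, positive as expected for a source.

Q1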